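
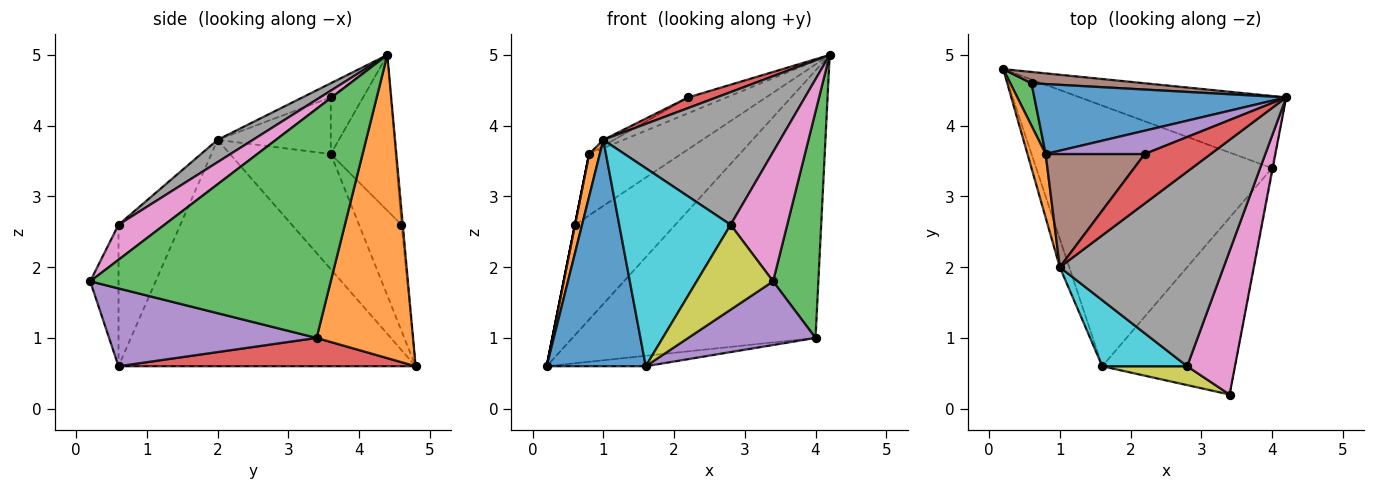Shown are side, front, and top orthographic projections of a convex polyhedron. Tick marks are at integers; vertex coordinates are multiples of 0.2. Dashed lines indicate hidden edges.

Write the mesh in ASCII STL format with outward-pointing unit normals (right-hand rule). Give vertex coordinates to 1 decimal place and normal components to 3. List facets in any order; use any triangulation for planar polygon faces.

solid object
 facet normal -0.948 -0.316 -0.039
  outer loop
   vertex 1.0 2.0 3.8
   vertex 0.2 4.8 0.6
   vertex 1.6 0.6 0.6
  endloop
 endfacet
 facet normal 0.358 0.902 -0.243
  outer loop
   vertex 4.0 3.4 1.0
   vertex 0.2 4.8 0.6
   vertex 4.2 4.4 5.0
  endloop
 endfacet
 facet normal 0.983 -0.185 -0.003
  outer loop
   vertex 4.0 3.4 1.0
   vertex 4.2 4.4 5.0
   vertex 3.4 0.2 1.8
  endloop
 endfacet
 facet normal 0.119 0.040 -0.992
  outer loop
   vertex 4.0 3.4 1.0
   vertex 1.6 0.6 0.6
   vertex 0.2 4.8 0.6
  endloop
 endfacet
 facet normal 0.483 -0.297 -0.824
  outer loop
   vertex 4.0 3.4 1.0
   vertex 3.4 0.2 1.8
   vertex 1.6 0.6 0.6
  endloop
 endfacet
 facet normal -0.013 0.995 0.102
  outer loop
   vertex 0.6 4.6 2.6
   vertex 4.2 4.4 5.0
   vertex 0.2 4.8 0.6
  endloop
 endfacet
 facet normal 0.478 -0.588 0.652
  outer loop
   vertex 2.8 0.6 2.6
   vertex 3.4 0.2 1.8
   vertex 4.2 4.4 5.0
  endloop
 endfacet
 facet normal 0.112 -0.560 0.821
  outer loop
   vertex 2.8 0.6 2.6
   vertex 4.2 4.4 5.0
   vertex 1.0 2.0 3.8
  endloop
 endfacet
 facet normal -0.340 -0.918 0.204
  outer loop
   vertex 2.8 0.6 2.6
   vertex 1.6 0.6 0.6
   vertex 3.4 0.2 1.8
  endloop
 endfacet
 facet normal -0.466 -0.839 0.280
  outer loop
   vertex 2.8 0.6 2.6
   vertex 1.0 2.0 3.8
   vertex 1.6 0.6 0.6
  endloop
 endfacet
 facet normal -0.421 0.598 0.682
  outer loop
   vertex 0.8 3.6 3.6
   vertex 4.2 4.4 5.0
   vertex 0.6 4.6 2.6
  endloop
 endfacet
 facet normal -0.982 -0.103 0.155
  outer loop
   vertex 0.8 3.6 3.6
   vertex 0.2 4.8 0.6
   vertex 1.0 2.0 3.8
  endloop
 endfacet
 facet normal -0.981 0.000 0.196
  outer loop
   vertex 0.8 3.6 3.6
   vertex 0.6 4.6 2.6
   vertex 0.2 4.8 0.6
  endloop
 endfacet
 facet normal -0.205 -0.205 0.957
  outer loop
   vertex 2.2 3.6 4.4
   vertex 1.0 2.0 3.8
   vertex 4.2 4.4 5.0
  endloop
 endfacet
 facet normal -0.427 0.508 0.748
  outer loop
   vertex 2.2 3.6 4.4
   vertex 4.2 4.4 5.0
   vertex 0.8 3.6 3.6
  endloop
 endfacet
 facet normal -0.496 0.046 0.867
  outer loop
   vertex 2.2 3.6 4.4
   vertex 0.8 3.6 3.6
   vertex 1.0 2.0 3.8
  endloop
 endfacet
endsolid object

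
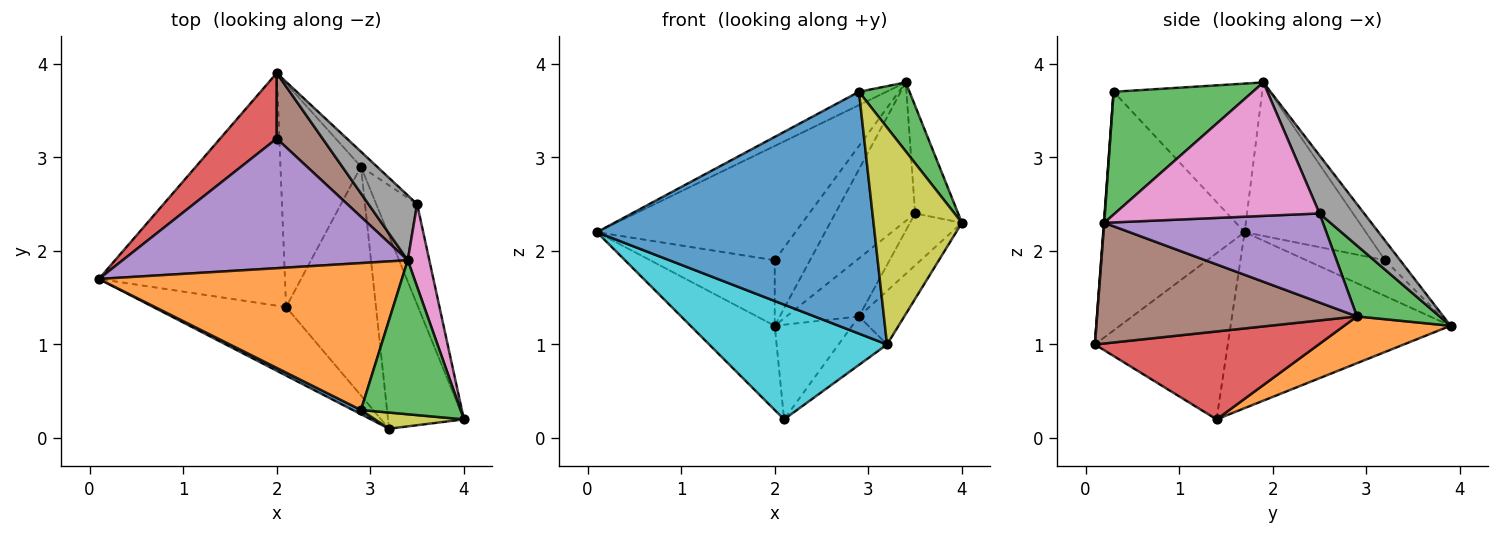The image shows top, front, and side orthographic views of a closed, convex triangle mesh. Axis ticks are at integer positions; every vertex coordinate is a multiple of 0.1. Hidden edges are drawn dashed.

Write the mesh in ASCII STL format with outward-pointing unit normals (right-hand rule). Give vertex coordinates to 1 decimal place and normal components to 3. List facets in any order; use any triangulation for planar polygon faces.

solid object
 facet normal -0.664 0.254 -0.703
  outer loop
   vertex 2.1 1.4 0.2
   vertex 0.1 1.7 2.2
   vertex 2.0 3.9 1.2
  endloop
 endfacet
 facet normal -0.439 0.081 0.895
  outer loop
   vertex 2.9 0.3 3.7
   vertex 3.4 1.9 3.8
   vertex 0.1 1.7 2.2
  endloop
 endfacet
 facet normal 0.747 -0.271 0.607
  outer loop
   vertex 2.9 0.3 3.7
   vertex 4.0 0.2 2.3
   vertex 3.4 1.9 3.8
  endloop
 endfacet
 facet normal -0.408 0.646 0.646
  outer loop
   vertex 2.0 3.2 1.9
   vertex 2.0 3.9 1.2
   vertex 0.1 1.7 2.2
  endloop
 endfacet
 facet normal -0.374 0.613 0.695
  outer loop
   vertex 2.0 3.2 1.9
   vertex 0.1 1.7 2.2
   vertex 3.4 1.9 3.8
  endloop
 endfacet
 facet normal -0.290 0.677 0.677
  outer loop
   vertex 2.0 3.2 1.9
   vertex 3.4 1.9 3.8
   vertex 2.0 3.9 1.2
  endloop
 endfacet
 facet normal 0.967 0.203 0.156
  outer loop
   vertex 3.5 2.5 2.4
   vertex 3.4 1.9 3.8
   vertex 4.0 0.2 2.3
  endloop
 endfacet
 facet normal 0.451 0.808 0.379
  outer loop
   vertex 3.5 2.5 2.4
   vertex 2.0 3.9 1.2
   vertex 3.4 1.9 3.8
  endloop
 endfacet
 facet normal 0.004 -0.997 0.074
  outer loop
   vertex 3.2 0.1 1.0
   vertex 4.0 0.2 2.3
   vertex 2.9 0.3 3.7
  endloop
 endfacet
 facet normal -0.540 -0.723 -0.432
  outer loop
   vertex 3.2 0.1 1.0
   vertex 0.1 1.7 2.2
   vertex 2.1 1.4 0.2
  endloop
 endfacet
 facet normal -0.454 -0.891 0.016
  outer loop
   vertex 3.2 0.1 1.0
   vertex 2.9 0.3 3.7
   vertex 0.1 1.7 2.2
  endloop
 endfacet
 facet normal 0.472 0.344 -0.812
  outer loop
   vertex 2.9 2.9 1.3
   vertex 2.1 1.4 0.2
   vertex 2.0 3.9 1.2
  endloop
 endfacet
 facet normal 0.741 0.650 -0.168
  outer loop
   vertex 2.9 2.9 1.3
   vertex 2.0 3.9 1.2
   vertex 3.5 2.5 2.4
  endloop
 endfacet
 facet normal 0.691 0.150 -0.707
  outer loop
   vertex 2.9 2.9 1.3
   vertex 3.2 0.1 1.0
   vertex 2.1 1.4 0.2
  endloop
 endfacet
 facet normal 0.888 0.211 -0.408
  outer loop
   vertex 2.9 2.9 1.3
   vertex 3.5 2.5 2.4
   vertex 4.0 0.2 2.3
  endloop
 endfacet
 facet normal 0.837 0.146 -0.527
  outer loop
   vertex 2.9 2.9 1.3
   vertex 4.0 0.2 2.3
   vertex 3.2 0.1 1.0
  endloop
 endfacet
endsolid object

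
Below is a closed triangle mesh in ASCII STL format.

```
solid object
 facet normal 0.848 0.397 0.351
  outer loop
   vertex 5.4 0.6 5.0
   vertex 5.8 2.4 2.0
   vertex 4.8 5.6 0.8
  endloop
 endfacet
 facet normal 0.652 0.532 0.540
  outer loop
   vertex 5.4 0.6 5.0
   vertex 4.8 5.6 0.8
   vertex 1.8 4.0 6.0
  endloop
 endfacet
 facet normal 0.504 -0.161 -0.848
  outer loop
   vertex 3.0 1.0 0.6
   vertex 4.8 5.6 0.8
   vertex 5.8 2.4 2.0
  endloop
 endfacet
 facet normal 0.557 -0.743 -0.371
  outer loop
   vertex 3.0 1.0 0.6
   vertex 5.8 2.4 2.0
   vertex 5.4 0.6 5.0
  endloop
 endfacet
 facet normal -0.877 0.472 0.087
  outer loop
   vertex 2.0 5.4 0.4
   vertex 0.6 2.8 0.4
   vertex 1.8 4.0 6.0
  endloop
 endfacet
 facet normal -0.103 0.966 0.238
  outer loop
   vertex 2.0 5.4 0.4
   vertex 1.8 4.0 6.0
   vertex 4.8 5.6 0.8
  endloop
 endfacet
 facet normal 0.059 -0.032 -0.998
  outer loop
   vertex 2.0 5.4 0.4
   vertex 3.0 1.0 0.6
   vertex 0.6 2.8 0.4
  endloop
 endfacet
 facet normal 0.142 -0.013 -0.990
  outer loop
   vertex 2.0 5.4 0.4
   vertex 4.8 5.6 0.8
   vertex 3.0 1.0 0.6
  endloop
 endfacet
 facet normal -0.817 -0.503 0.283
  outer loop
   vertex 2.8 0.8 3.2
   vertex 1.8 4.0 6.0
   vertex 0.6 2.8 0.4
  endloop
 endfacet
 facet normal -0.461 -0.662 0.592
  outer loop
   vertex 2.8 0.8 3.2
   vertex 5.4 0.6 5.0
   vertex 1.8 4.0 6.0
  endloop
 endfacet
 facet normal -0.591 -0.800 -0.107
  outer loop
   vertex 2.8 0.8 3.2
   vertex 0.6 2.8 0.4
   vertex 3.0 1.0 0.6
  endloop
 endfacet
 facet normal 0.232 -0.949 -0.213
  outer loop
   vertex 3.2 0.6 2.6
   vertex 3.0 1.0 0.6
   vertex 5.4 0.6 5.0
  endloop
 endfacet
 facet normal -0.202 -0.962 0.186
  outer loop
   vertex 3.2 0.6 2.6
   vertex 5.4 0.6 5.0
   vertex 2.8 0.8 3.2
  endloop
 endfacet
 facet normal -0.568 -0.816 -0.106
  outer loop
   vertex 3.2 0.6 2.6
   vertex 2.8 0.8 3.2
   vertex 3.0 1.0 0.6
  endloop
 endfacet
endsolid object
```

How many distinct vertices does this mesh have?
9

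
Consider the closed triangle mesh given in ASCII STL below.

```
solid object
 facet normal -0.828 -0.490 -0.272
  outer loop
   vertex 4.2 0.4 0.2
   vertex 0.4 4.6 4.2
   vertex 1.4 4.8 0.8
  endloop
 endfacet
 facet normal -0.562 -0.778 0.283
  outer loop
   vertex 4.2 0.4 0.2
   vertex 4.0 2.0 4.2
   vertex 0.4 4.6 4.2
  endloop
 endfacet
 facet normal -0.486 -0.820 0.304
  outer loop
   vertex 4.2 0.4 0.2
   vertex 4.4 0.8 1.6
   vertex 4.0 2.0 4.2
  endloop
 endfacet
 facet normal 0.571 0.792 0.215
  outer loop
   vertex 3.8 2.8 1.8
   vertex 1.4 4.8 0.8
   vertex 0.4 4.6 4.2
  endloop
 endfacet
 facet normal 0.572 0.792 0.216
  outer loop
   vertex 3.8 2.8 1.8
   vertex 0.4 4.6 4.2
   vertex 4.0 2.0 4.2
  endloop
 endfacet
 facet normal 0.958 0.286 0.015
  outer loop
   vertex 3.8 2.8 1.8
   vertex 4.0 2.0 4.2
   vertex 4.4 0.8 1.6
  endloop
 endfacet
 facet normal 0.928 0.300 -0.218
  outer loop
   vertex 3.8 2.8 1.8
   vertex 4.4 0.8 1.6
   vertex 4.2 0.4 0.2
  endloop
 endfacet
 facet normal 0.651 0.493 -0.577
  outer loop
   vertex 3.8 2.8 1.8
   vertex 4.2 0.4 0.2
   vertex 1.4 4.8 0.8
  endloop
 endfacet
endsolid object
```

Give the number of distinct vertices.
6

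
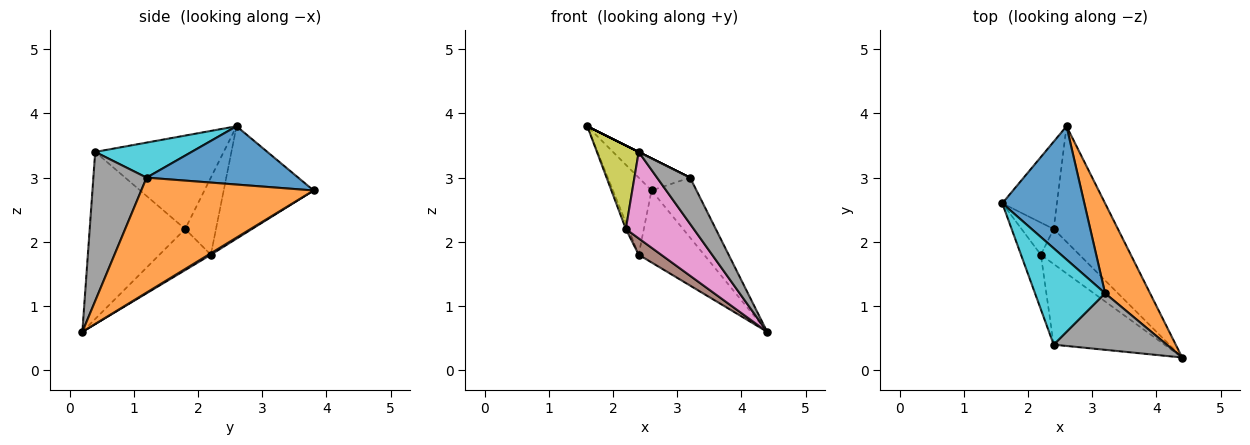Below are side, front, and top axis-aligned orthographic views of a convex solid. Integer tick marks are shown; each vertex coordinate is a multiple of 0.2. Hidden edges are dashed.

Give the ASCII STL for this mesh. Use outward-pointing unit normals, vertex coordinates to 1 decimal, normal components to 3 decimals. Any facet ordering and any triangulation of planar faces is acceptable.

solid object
 facet normal 0.569 0.193 0.800
  outer loop
   vertex 3.2 1.2 3.0
   vertex 2.6 3.8 2.8
   vertex 1.6 2.6 3.8
  endloop
 endfacet
 facet normal 0.905 0.236 0.354
  outer loop
   vertex 3.2 1.2 3.0
   vertex 4.4 0.2 0.6
   vertex 2.6 3.8 2.8
  endloop
 endfacet
 facet normal -0.839 0.360 -0.408
  outer loop
   vertex 2.4 2.2 1.8
   vertex 1.6 2.6 3.8
   vertex 2.6 3.8 2.8
  endloop
 endfacet
 facet normal -0.920 0.077 -0.383
  outer loop
   vertex 2.4 2.2 1.8
   vertex 2.2 1.8 2.2
   vertex 1.6 2.6 3.8
  endloop
 endfacet
 facet normal 0.019 0.528 -0.849
  outer loop
   vertex 2.4 2.2 1.8
   vertex 2.6 3.8 2.8
   vertex 4.4 0.2 0.6
  endloop
 endfacet
 facet normal -0.695 -0.304 -0.652
  outer loop
   vertex 2.4 2.2 1.8
   vertex 4.4 0.2 0.6
   vertex 2.2 1.8 2.2
  endloop
 endfacet
 facet normal -0.717 -0.510 -0.476
  outer loop
   vertex 2.4 0.4 3.4
   vertex 2.2 1.8 2.2
   vertex 4.4 0.2 0.6
  endloop
 endfacet
 facet normal 0.714 -0.443 0.542
  outer loop
   vertex 2.4 0.4 3.4
   vertex 4.4 0.2 0.6
   vertex 3.2 1.2 3.0
  endloop
 endfacet
 facet normal -0.932 -0.303 -0.198
  outer loop
   vertex 2.4 0.4 3.4
   vertex 1.6 2.6 3.8
   vertex 2.2 1.8 2.2
  endloop
 endfacet
 facet normal 0.447 0.000 0.894
  outer loop
   vertex 2.4 0.4 3.4
   vertex 3.2 1.2 3.0
   vertex 1.6 2.6 3.8
  endloop
 endfacet
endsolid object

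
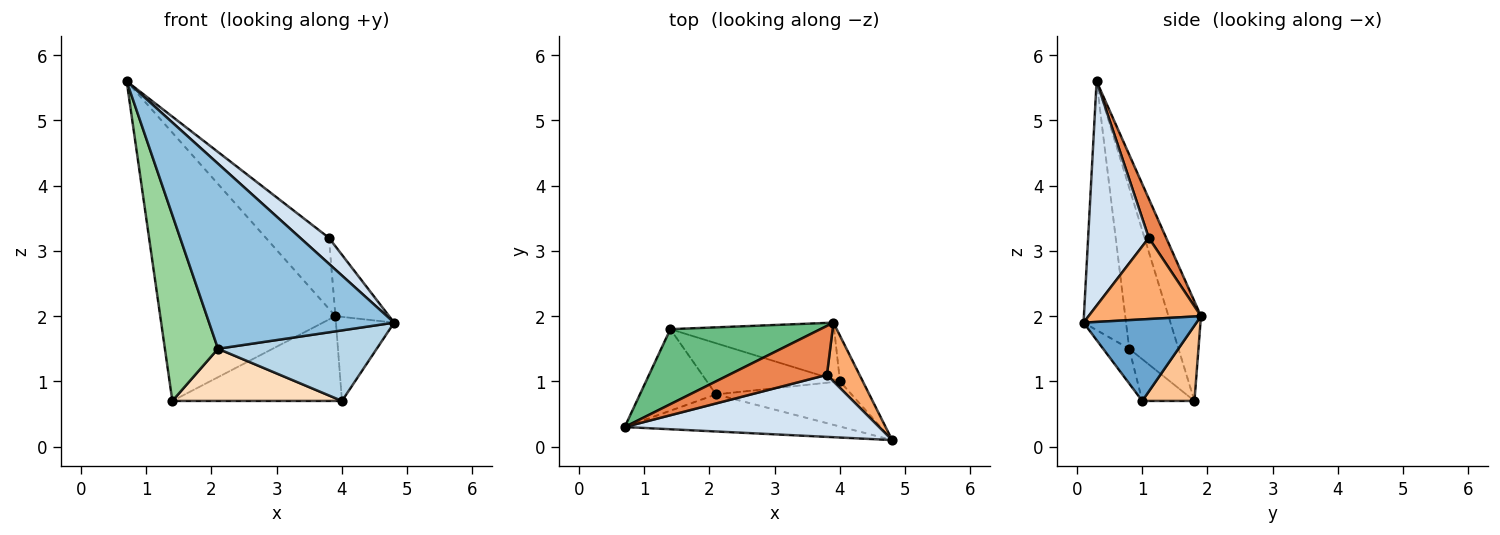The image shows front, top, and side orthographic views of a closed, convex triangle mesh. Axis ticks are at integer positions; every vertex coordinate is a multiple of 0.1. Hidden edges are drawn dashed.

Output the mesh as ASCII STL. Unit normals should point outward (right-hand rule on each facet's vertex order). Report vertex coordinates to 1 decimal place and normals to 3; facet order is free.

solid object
 facet normal 0.863 0.445 -0.242
  outer loop
   vertex 4.0 1.0 0.7
   vertex 3.9 1.9 2.0
   vertex 4.8 0.1 1.9
  endloop
 endfacet
 facet normal -0.220 -0.957 -0.192
  outer loop
   vertex 2.1 0.8 1.5
   vertex 4.8 0.1 1.9
   vertex 0.7 0.3 5.6
  endloop
 endfacet
 facet normal -0.137 -0.834 -0.534
  outer loop
   vertex 2.1 0.8 1.5
   vertex 4.0 1.0 0.7
   vertex 4.8 0.1 1.9
  endloop
 endfacet
 facet normal 0.631 -0.299 0.716
  outer loop
   vertex 3.8 1.1 3.2
   vertex 0.7 0.3 5.6
   vertex 4.8 0.1 1.9
  endloop
 endfacet
 facet normal 0.221 0.803 0.554
  outer loop
   vertex 3.8 1.1 3.2
   vertex 3.9 1.9 2.0
   vertex 0.7 0.3 5.6
  endloop
 endfacet
 facet normal 0.848 0.405 0.341
  outer loop
   vertex 3.8 1.1 3.2
   vertex 4.8 0.1 1.9
   vertex 3.9 1.9 2.0
  endloop
 endfacet
 facet normal 0.248 0.805 -0.538
  outer loop
   vertex 1.4 1.8 0.7
   vertex 3.9 1.9 2.0
   vertex 4.0 1.0 0.7
  endloop
 endfacet
 facet normal -0.215 -0.697 -0.684
  outer loop
   vertex 1.4 1.8 0.7
   vertex 4.0 1.0 0.7
   vertex 2.1 0.8 1.5
  endloop
 endfacet
 facet normal -0.176 0.948 0.265
  outer loop
   vertex 1.4 1.8 0.7
   vertex 0.7 0.3 5.6
   vertex 3.9 1.9 2.0
  endloop
 endfacet
 facet normal -0.647 -0.698 -0.306
  outer loop
   vertex 1.4 1.8 0.7
   vertex 2.1 0.8 1.5
   vertex 0.7 0.3 5.6
  endloop
 endfacet
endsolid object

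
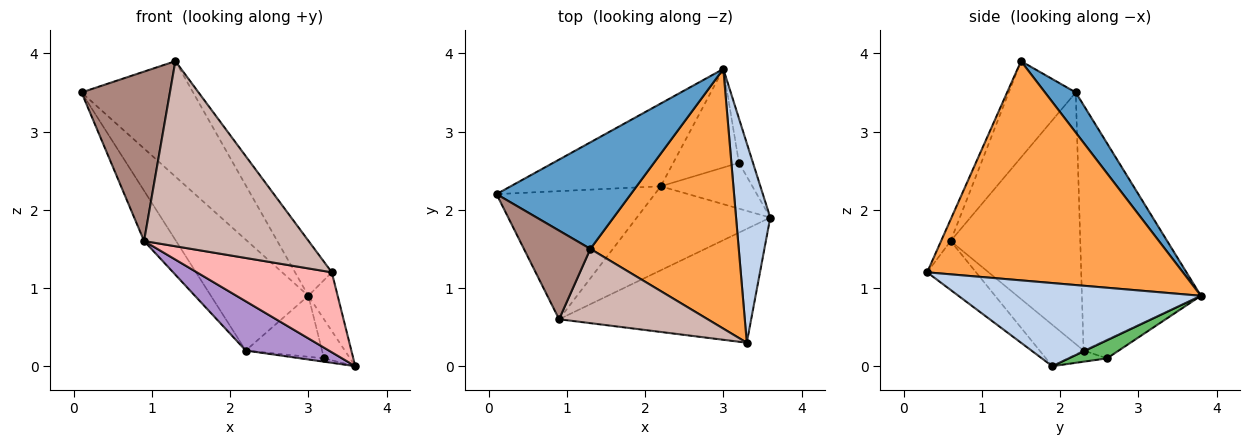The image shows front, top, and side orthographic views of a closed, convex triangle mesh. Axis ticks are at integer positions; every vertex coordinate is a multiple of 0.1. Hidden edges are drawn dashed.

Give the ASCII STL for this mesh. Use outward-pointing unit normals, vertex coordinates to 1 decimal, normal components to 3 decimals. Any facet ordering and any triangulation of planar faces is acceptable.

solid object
 facet normal 0.199 0.720 0.665
  outer loop
   vertex 1.3 1.5 3.9
   vertex 3.0 3.8 0.9
   vertex 0.1 2.2 3.5
  endloop
 endfacet
 facet normal 0.919 0.111 0.378
  outer loop
   vertex 3.3 0.3 1.2
   vertex 3.6 1.9 0.0
   vertex 3.0 3.8 0.9
  endloop
 endfacet
 facet normal 0.822 0.118 0.557
  outer loop
   vertex 3.3 0.3 1.2
   vertex 3.0 3.8 0.9
   vertex 1.3 1.5 3.9
  endloop
 endfacet
 facet normal -0.699 0.573 -0.428
  outer loop
   vertex 2.2 2.3 0.2
   vertex 0.1 2.2 3.5
   vertex 3.0 3.8 0.9
  endloop
 endfacet
 facet normal 0.696 0.475 -0.538
  outer loop
   vertex 3.2 2.6 0.1
   vertex 3.0 3.8 0.9
   vertex 3.6 1.9 0.0
  endloop
 endfacet
 facet normal -0.121 0.072 -0.990
  outer loop
   vertex 3.2 2.6 0.1
   vertex 3.6 1.9 0.0
   vertex 2.2 2.3 0.2
  endloop
 endfacet
 facet normal -0.236 0.511 -0.826
  outer loop
   vertex 3.2 2.6 0.1
   vertex 2.2 2.3 0.2
   vertex 3.0 3.8 0.9
  endloop
 endfacet
 facet normal -0.204 -0.563 -0.801
  outer loop
   vertex 0.9 0.6 1.6
   vertex 3.6 1.9 0.0
   vertex 3.3 0.3 1.2
  endloop
 endfacet
 facet normal -0.259 -0.489 -0.833
  outer loop
   vertex 0.9 0.6 1.6
   vertex 2.2 2.3 0.2
   vertex 3.6 1.9 0.0
  endloop
 endfacet
 facet normal -0.829 0.205 -0.521
  outer loop
   vertex 0.9 0.6 1.6
   vertex 0.1 2.2 3.5
   vertex 2.2 2.3 0.2
  endloop
 endfacet
 facet normal -0.557 -0.736 0.385
  outer loop
   vertex 0.9 0.6 1.6
   vertex 1.3 1.5 3.9
   vertex 0.1 2.2 3.5
  endloop
 endfacet
 facet normal -0.054 -0.927 0.372
  outer loop
   vertex 0.9 0.6 1.6
   vertex 3.3 0.3 1.2
   vertex 1.3 1.5 3.9
  endloop
 endfacet
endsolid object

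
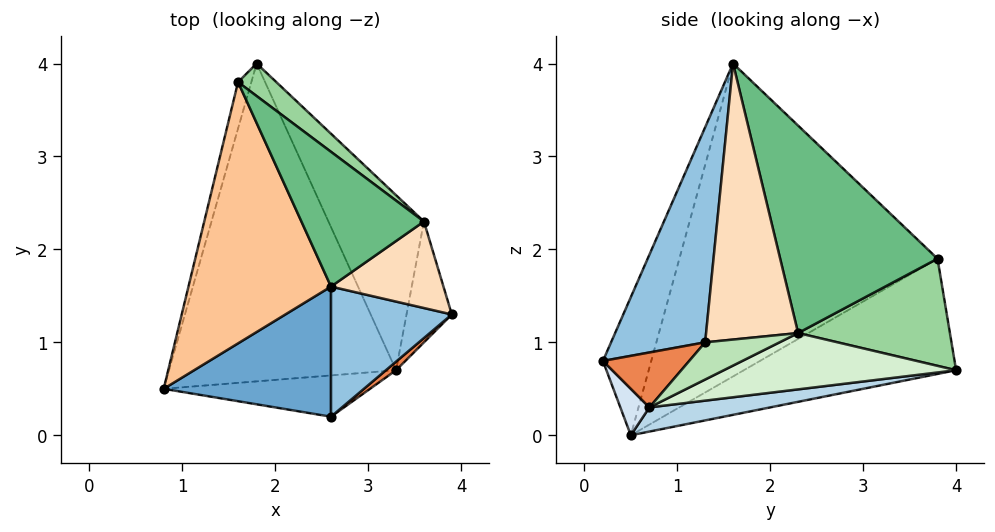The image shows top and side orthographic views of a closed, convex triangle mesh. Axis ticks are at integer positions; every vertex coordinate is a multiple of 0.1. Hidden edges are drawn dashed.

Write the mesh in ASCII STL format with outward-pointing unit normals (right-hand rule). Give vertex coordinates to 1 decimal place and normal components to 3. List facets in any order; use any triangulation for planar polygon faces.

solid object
 facet normal -0.314 -0.870 0.381
  outer loop
   vertex 2.6 0.2 0.8
   vertex 2.6 1.6 4.0
   vertex 0.8 0.5 0.0
  endloop
 endfacet
 facet normal 0.581 -0.746 0.326
  outer loop
   vertex 2.6 0.2 0.8
   vertex 3.9 1.3 1.0
   vertex 2.6 1.6 4.0
  endloop
 endfacet
 facet normal 0.104 0.166 -0.981
  outer loop
   vertex 3.3 0.7 0.3
   vertex 0.8 0.5 0.0
   vertex 1.8 4.0 0.7
  endloop
 endfacet
 facet normal 0.135 -0.789 -0.600
  outer loop
   vertex 3.3 0.7 0.3
   vertex 2.6 0.2 0.8
   vertex 0.8 0.5 0.0
  endloop
 endfacet
 facet normal 0.631 -0.767 0.116
  outer loop
   vertex 3.3 0.7 0.3
   vertex 3.9 1.3 1.0
   vertex 2.6 0.2 0.8
  endloop
 endfacet
 facet normal -0.950 0.293 -0.109
  outer loop
   vertex 1.6 3.8 1.9
   vertex 1.8 4.0 0.7
   vertex 0.8 0.5 0.0
  endloop
 endfacet
 facet normal -0.910 -0.018 0.414
  outer loop
   vertex 1.6 3.8 1.9
   vertex 0.8 0.5 0.0
   vertex 2.6 1.6 4.0
  endloop
 endfacet
 facet normal 0.901 0.233 0.367
  outer loop
   vertex 3.6 2.3 1.1
   vertex 2.6 1.6 4.0
   vertex 3.9 1.3 1.0
  endloop
 endfacet
 facet normal 0.647 0.659 0.382
  outer loop
   vertex 3.6 2.3 1.1
   vertex 1.6 3.8 1.9
   vertex 2.6 1.6 4.0
  endloop
 endfacet
 facet normal 0.641 0.733 0.229
  outer loop
   vertex 3.6 2.3 1.1
   vertex 1.8 4.0 0.7
   vertex 1.6 3.8 1.9
  endloop
 endfacet
 facet normal 0.613 0.259 -0.747
  outer loop
   vertex 3.6 2.3 1.1
   vertex 3.9 1.3 1.0
   vertex 3.3 0.7 0.3
  endloop
 endfacet
 facet normal 0.482 0.318 -0.817
  outer loop
   vertex 3.6 2.3 1.1
   vertex 3.3 0.7 0.3
   vertex 1.8 4.0 0.7
  endloop
 endfacet
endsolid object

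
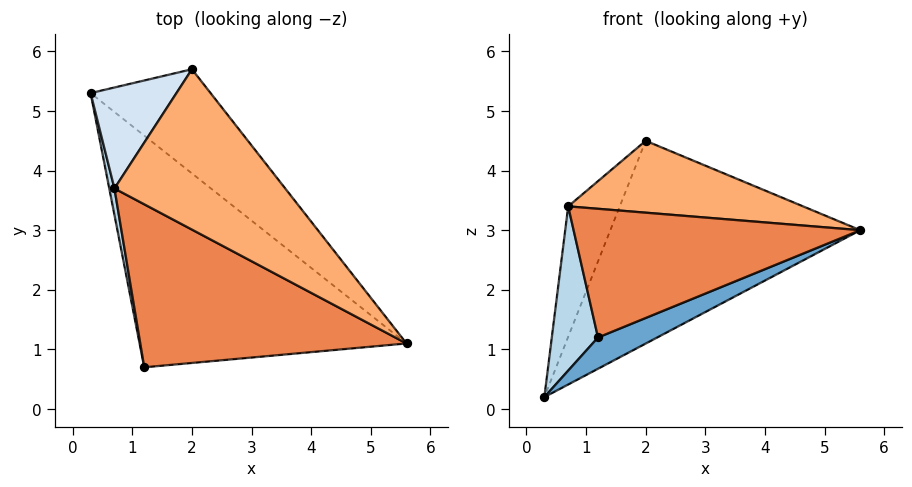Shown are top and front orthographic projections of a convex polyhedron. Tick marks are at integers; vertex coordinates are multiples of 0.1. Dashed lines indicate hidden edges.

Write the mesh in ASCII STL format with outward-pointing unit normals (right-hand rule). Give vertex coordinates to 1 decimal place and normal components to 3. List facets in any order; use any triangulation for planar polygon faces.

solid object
 facet normal 0.385 -0.123 -0.914
  outer loop
   vertex 1.2 0.7 1.2
   vertex 0.3 5.3 0.2
   vertex 5.6 1.1 3.0
  endloop
 endfacet
 facet normal 0.687 0.646 -0.332
  outer loop
   vertex 2.0 5.7 4.5
   vertex 5.6 1.1 3.0
   vertex 0.3 5.3 0.2
  endloop
 endfacet
 facet normal -0.982 -0.186 0.030
  outer loop
   vertex 0.7 3.7 3.4
   vertex 0.3 5.3 0.2
   vertex 1.2 0.7 1.2
  endloop
 endfacet
 facet normal -0.866 0.395 0.306
  outer loop
   vertex 0.7 3.7 3.4
   vertex 2.0 5.7 4.5
   vertex 0.3 5.3 0.2
  endloop
 endfacet
 facet normal -0.256 -0.599 0.759
  outer loop
   vertex 0.7 3.7 3.4
   vertex 1.2 0.7 1.2
   vertex 5.6 1.1 3.0
  endloop
 endfacet
 facet normal -0.141 -0.405 0.903
  outer loop
   vertex 0.7 3.7 3.4
   vertex 5.6 1.1 3.0
   vertex 2.0 5.7 4.5
  endloop
 endfacet
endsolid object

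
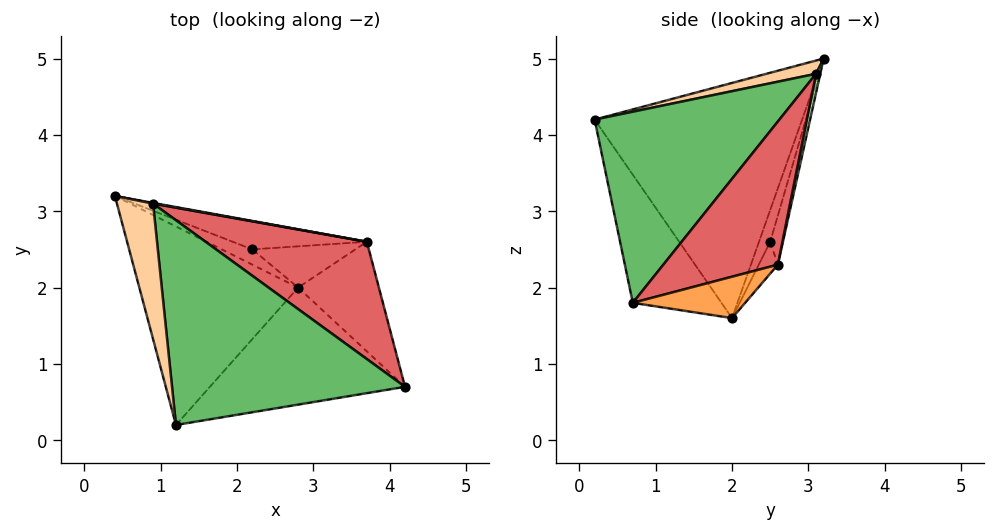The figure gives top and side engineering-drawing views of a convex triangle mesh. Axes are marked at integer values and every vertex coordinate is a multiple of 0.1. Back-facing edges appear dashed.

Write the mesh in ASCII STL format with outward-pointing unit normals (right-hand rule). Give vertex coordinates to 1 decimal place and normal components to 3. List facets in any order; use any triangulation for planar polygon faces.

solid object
 facet normal -0.827 -0.072 -0.558
  outer loop
   vertex 2.8 2.0 1.6
   vertex 1.2 0.2 4.2
   vertex 0.4 3.2 5.0
  endloop
 endfacet
 facet normal -0.445 -0.584 -0.679
  outer loop
   vertex 2.8 2.0 1.6
   vertex 4.2 0.7 1.8
   vertex 1.2 0.2 4.2
  endloop
 endfacet
 facet normal 0.430 0.334 -0.839
  outer loop
   vertex 3.7 2.6 2.3
   vertex 4.2 0.7 1.8
   vertex 2.8 2.0 1.6
  endloop
 endfacet
 facet normal 0.340 -0.157 0.927
  outer loop
   vertex 0.9 3.1 4.8
   vertex 0.4 3.2 5.0
   vertex 1.2 0.2 4.2
  endloop
 endfacet
 facet normal 0.631 -0.094 0.770
  outer loop
   vertex 0.9 3.1 4.8
   vertex 1.2 0.2 4.2
   vertex 4.2 0.7 1.8
  endloop
 endfacet
 facet normal 0.212 0.976 0.042
  outer loop
   vertex 0.9 3.1 4.8
   vertex 3.7 2.6 2.3
   vertex 0.4 3.2 5.0
  endloop
 endfacet
 facet normal 0.664 -0.022 0.748
  outer loop
   vertex 0.9 3.1 4.8
   vertex 4.2 0.7 1.8
   vertex 3.7 2.6 2.3
  endloop
 endfacet
 facet normal -0.640 0.461 -0.615
  outer loop
   vertex 2.2 2.5 2.6
   vertex 2.8 2.0 1.6
   vertex 0.4 3.2 5.0
  endloop
 endfacet
 facet normal -0.135 0.919 -0.370
  outer loop
   vertex 2.2 2.5 2.6
   vertex 0.4 3.2 5.0
   vertex 3.7 2.6 2.3
  endloop
 endfacet
 facet normal -0.159 0.841 -0.516
  outer loop
   vertex 2.2 2.5 2.6
   vertex 3.7 2.6 2.3
   vertex 2.8 2.0 1.6
  endloop
 endfacet
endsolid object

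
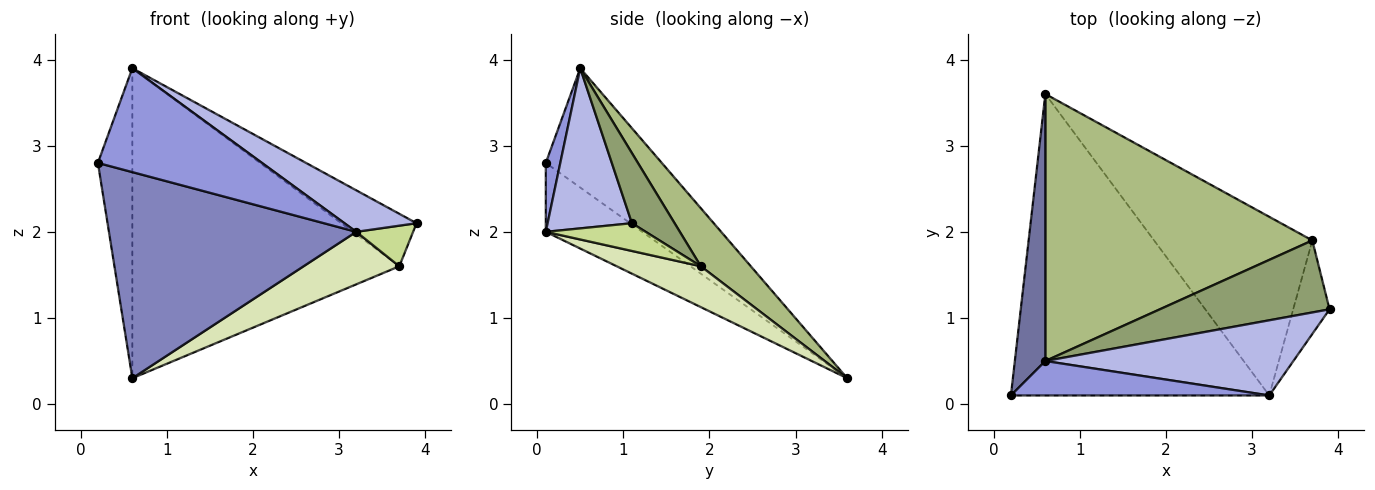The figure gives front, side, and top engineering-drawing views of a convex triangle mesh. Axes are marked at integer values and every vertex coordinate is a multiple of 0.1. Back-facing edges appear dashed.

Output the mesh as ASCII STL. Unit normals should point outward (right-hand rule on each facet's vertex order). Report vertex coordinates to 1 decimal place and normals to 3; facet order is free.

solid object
 facet normal -0.931 0.276 0.238
  outer loop
   vertex 0.6 0.5 3.9
   vertex 0.6 3.6 0.3
   vertex 0.2 0.1 2.8
  endloop
 endfacet
 facet normal -0.215 -0.551 -0.806
  outer loop
   vertex 3.2 0.1 2.0
   vertex 0.2 0.1 2.8
   vertex 0.6 3.6 0.3
  endloop
 endfacet
 facet normal 0.084 -0.946 0.314
  outer loop
   vertex 3.2 0.1 2.0
   vertex 0.6 0.5 3.9
   vertex 0.2 0.1 2.8
  endloop
 endfacet
 facet normal 0.492 -0.421 0.762
  outer loop
   vertex 3.2 0.1 2.0
   vertex 3.9 1.1 2.1
   vertex 0.6 0.5 3.9
  endloop
 endfacet
 facet normal 0.317 0.558 0.767
  outer loop
   vertex 3.7 1.9 1.6
   vertex 0.6 0.5 3.9
   vertex 3.9 1.1 2.1
  endloop
 endfacet
 facet normal 0.141 0.750 0.646
  outer loop
   vertex 3.7 1.9 1.6
   vertex 0.6 3.6 0.3
   vertex 0.6 0.5 3.9
  endloop
 endfacet
 facet normal 0.573 -0.326 -0.751
  outer loop
   vertex 3.7 1.9 1.6
   vertex 3.9 1.1 2.1
   vertex 3.2 0.1 2.0
  endloop
 endfacet
 facet normal 0.240 -0.274 -0.931
  outer loop
   vertex 3.7 1.9 1.6
   vertex 3.2 0.1 2.0
   vertex 0.6 3.6 0.3
  endloop
 endfacet
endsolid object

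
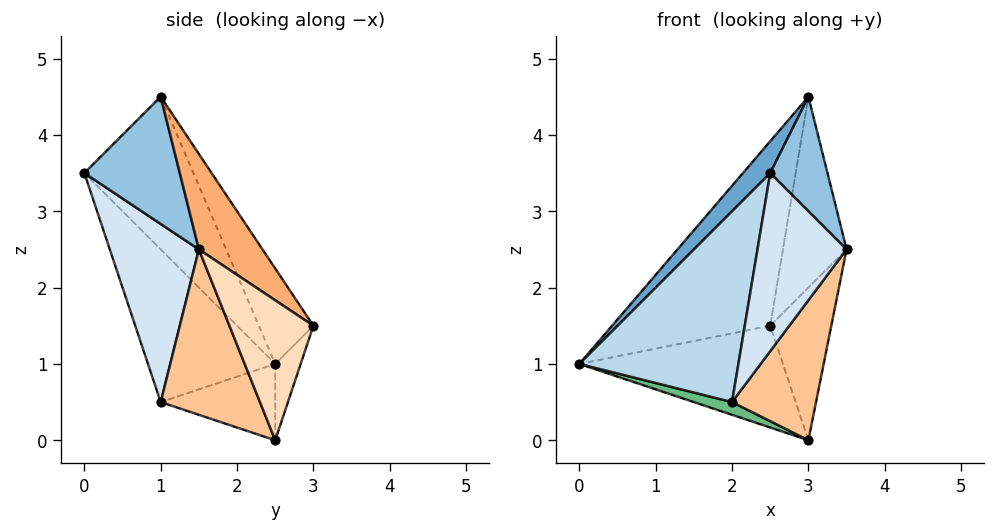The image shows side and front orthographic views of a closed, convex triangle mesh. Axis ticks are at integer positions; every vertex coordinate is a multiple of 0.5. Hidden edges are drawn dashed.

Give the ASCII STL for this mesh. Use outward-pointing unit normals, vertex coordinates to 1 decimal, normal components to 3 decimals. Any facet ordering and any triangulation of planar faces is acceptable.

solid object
 facet normal -0.784 -0.196 0.588
  outer loop
   vertex 3.0 1.0 4.5
   vertex 0.0 2.5 1.0
   vertex 2.5 0.0 3.5
  endloop
 endfacet
 facet normal 0.854 -0.513 0.085
  outer loop
   vertex 3.0 1.0 4.5
   vertex 2.5 0.0 3.5
   vertex 3.5 1.5 2.5
  endloop
 endfacet
 facet normal -0.617 -0.772 -0.154
  outer loop
   vertex 2.0 1.0 0.5
   vertex 2.5 0.0 3.5
   vertex 0.0 2.5 1.0
  endloop
 endfacet
 facet normal 0.667 -0.667 -0.333
  outer loop
   vertex 2.0 1.0 0.5
   vertex 3.5 1.5 2.5
   vertex 2.5 0.0 3.5
  endloop
 endfacet
 facet normal -0.269 0.780 0.565
  outer loop
   vertex 2.5 3.0 1.5
   vertex 0.0 2.5 1.0
   vertex 3.0 1.0 4.5
  endloop
 endfacet
 facet normal 0.667 0.667 0.333
  outer loop
   vertex 2.5 3.0 1.5
   vertex 3.0 1.0 4.5
   vertex 3.5 1.5 2.5
  endloop
 endfacet
 facet normal 0.706 -0.597 -0.380
  outer loop
   vertex 3.0 2.5 0.0
   vertex 3.5 1.5 2.5
   vertex 2.0 1.0 0.5
  endloop
 endfacet
 facet normal 0.807 0.587 0.073
  outer loop
   vertex 3.0 2.5 0.0
   vertex 2.5 3.0 1.5
   vertex 3.5 1.5 2.5
  endloop
 endfacet
 facet normal -0.314 -0.105 -0.943
  outer loop
   vertex 3.0 2.5 0.0
   vertex 2.0 1.0 0.5
   vertex 0.0 2.5 1.0
  endloop
 endfacet
 facet normal -0.116 0.930 -0.349
  outer loop
   vertex 3.0 2.5 0.0
   vertex 0.0 2.5 1.0
   vertex 2.5 3.0 1.5
  endloop
 endfacet
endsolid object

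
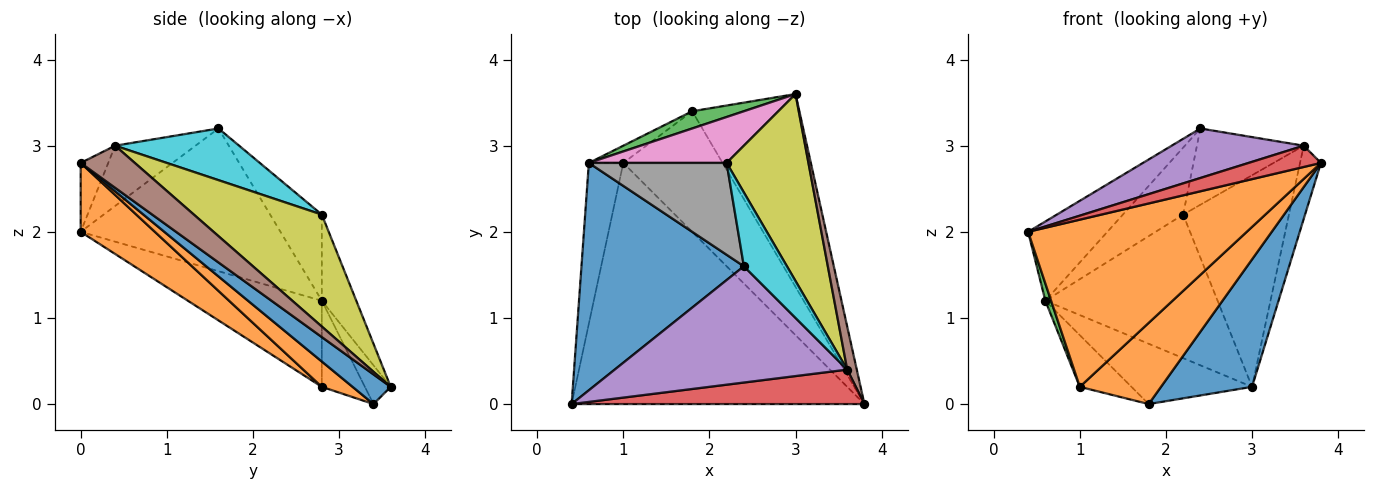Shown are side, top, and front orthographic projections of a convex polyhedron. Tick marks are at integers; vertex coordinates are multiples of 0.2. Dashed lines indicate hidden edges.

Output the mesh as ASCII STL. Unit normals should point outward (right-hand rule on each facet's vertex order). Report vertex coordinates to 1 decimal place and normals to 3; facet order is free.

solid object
 facet normal -0.639 0.253 0.727
  outer loop
   vertex 0.6 2.8 1.2
   vertex 0.4 0.0 2.0
   vertex 2.4 1.6 3.2
  endloop
 endfacet
 facet normal 0.190 -0.559 -0.807
  outer loop
   vertex 1.0 2.8 0.2
   vertex 3.8 0.0 2.8
   vertex 0.4 0.0 2.0
  endloop
 endfacet
 facet normal -0.928 -0.040 -0.371
  outer loop
   vertex 1.0 2.8 0.2
   vertex 0.4 0.0 2.0
   vertex 0.6 2.8 1.2
  endloop
 endfacet
 facet normal -0.196 -0.515 0.834
  outer loop
   vertex 3.6 0.4 3.0
   vertex 0.4 0.0 2.0
   vertex 3.8 0.0 2.8
  endloop
 endfacet
 facet normal -0.232 -0.381 0.895
  outer loop
   vertex 3.6 0.4 3.0
   vertex 2.4 1.6 3.2
   vertex 0.4 0.0 2.0
  endloop
 endfacet
 facet normal 0.913 0.353 0.207
  outer loop
   vertex 3.6 0.4 3.0
   vertex 3.8 0.0 2.8
   vertex 3.0 3.6 0.2
  endloop
 endfacet
 facet normal -0.187 0.936 0.299
  outer loop
   vertex 2.2 2.8 2.2
   vertex 3.0 3.6 0.2
   vertex 0.6 2.8 1.2
  endloop
 endfacet
 facet normal -0.451 0.526 0.721
  outer loop
   vertex 2.2 2.8 2.2
   vertex 0.6 2.8 1.2
   vertex 2.4 1.6 3.2
  endloop
 endfacet
 facet normal 0.671 0.555 0.491
  outer loop
   vertex 2.2 2.8 2.2
   vertex 3.6 0.4 3.0
   vertex 3.0 3.6 0.2
  endloop
 endfacet
 facet normal 0.641 0.552 0.534
  outer loop
   vertex 2.2 2.8 2.2
   vertex 2.4 1.6 3.2
   vertex 3.6 0.4 3.0
  endloop
 endfacet
 facet normal 0.225 -0.537 -0.813
  outer loop
   vertex 1.8 3.4 0.0
   vertex 3.0 3.6 0.2
   vertex 3.8 0.0 2.8
  endloop
 endfacet
 facet normal 0.207 -0.547 -0.811
  outer loop
   vertex 1.8 3.4 0.0
   vertex 3.8 0.0 2.8
   vertex 1.0 2.8 0.2
  endloop
 endfacet
 facet normal -0.202 0.942 0.269
  outer loop
   vertex 1.8 3.4 0.0
   vertex 0.6 2.8 1.2
   vertex 3.0 3.6 0.2
  endloop
 endfacet
 facet normal -0.620 0.744 -0.248
  outer loop
   vertex 1.8 3.4 0.0
   vertex 1.0 2.8 0.2
   vertex 0.6 2.8 1.2
  endloop
 endfacet
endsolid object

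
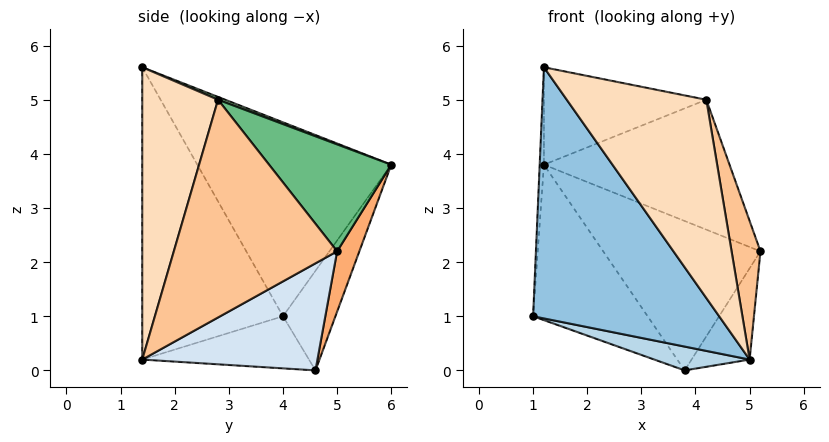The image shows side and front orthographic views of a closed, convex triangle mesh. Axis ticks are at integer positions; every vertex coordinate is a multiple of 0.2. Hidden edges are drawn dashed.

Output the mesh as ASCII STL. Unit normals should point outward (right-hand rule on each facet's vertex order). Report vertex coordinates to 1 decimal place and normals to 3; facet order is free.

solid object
 facet normal -0.998 0.022 0.056
  outer loop
   vertex 1.2 6.0 3.8
   vertex 1.0 4.0 1.0
   vertex 1.2 1.4 5.6
  endloop
 endfacet
 facet normal -0.555 -0.734 -0.391
  outer loop
   vertex 5.0 1.4 0.2
   vertex 1.2 1.4 5.6
   vertex 1.0 4.0 1.0
  endloop
 endfacet
 facet normal -0.299 -0.171 -0.939
  outer loop
   vertex 3.8 4.6 0.0
   vertex 5.0 1.4 0.2
   vertex 1.0 4.0 1.0
  endloop
 endfacet
 facet normal 0.792 0.262 -0.552
  outer loop
   vertex 3.8 4.6 0.0
   vertex 5.2 5.0 2.2
   vertex 5.0 1.4 0.2
  endloop
 endfacet
 facet normal -0.354 0.773 -0.527
  outer loop
   vertex 3.8 4.6 0.0
   vertex 1.0 4.0 1.0
   vertex 1.2 6.0 3.8
  endloop
 endfacet
 facet normal 0.135 0.956 -0.260
  outer loop
   vertex 3.8 4.6 0.0
   vertex 1.2 6.0 3.8
   vertex 5.2 5.0 2.2
  endloop
 endfacet
 facet normal 0.963 -0.170 0.210
  outer loop
   vertex 4.2 2.8 5.0
   vertex 5.0 1.4 0.2
   vertex 5.2 5.0 2.2
  endloop
 endfacet
 facet normal 0.452 -0.833 0.318
  outer loop
   vertex 4.2 2.8 5.0
   vertex 1.2 1.4 5.6
   vertex 5.0 1.4 0.2
  endloop
 endfacet
 facet normal 0.418 0.636 0.649
  outer loop
   vertex 4.2 2.8 5.0
   vertex 5.2 5.0 2.2
   vertex 1.2 6.0 3.8
  endloop
 endfacet
 facet normal 0.016 0.364 0.931
  outer loop
   vertex 4.2 2.8 5.0
   vertex 1.2 6.0 3.8
   vertex 1.2 1.4 5.6
  endloop
 endfacet
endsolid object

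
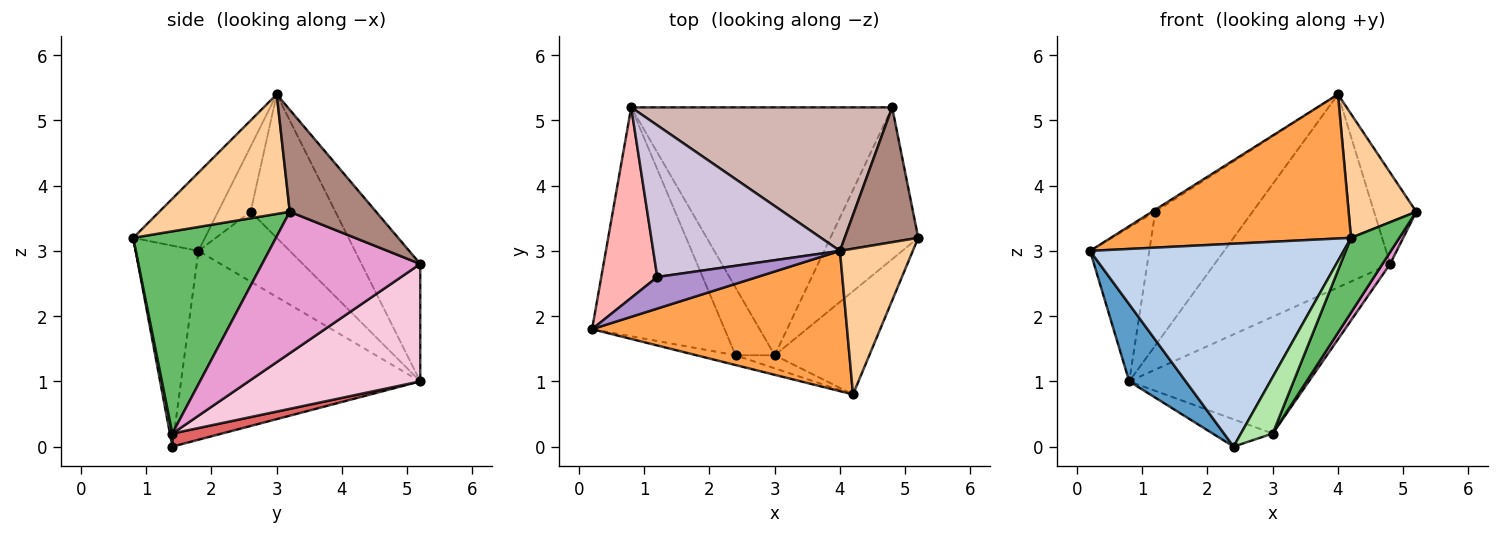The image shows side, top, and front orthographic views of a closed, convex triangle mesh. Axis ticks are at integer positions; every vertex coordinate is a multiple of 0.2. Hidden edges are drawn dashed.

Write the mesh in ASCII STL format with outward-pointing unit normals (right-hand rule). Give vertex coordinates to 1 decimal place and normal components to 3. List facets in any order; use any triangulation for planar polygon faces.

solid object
 facet normal -0.804 -0.190 -0.564
  outer loop
   vertex 2.4 1.4 0.0
   vertex 0.2 1.8 3.0
   vertex 0.8 5.2 1.0
  endloop
 endfacet
 facet normal -0.240 -0.970 -0.047
  outer loop
   vertex 4.2 0.8 3.2
   vertex 0.2 1.8 3.0
   vertex 2.4 1.4 0.0
  endloop
 endfacet
 facet normal -0.209 -0.701 0.682
  outer loop
   vertex 4.0 3.0 5.4
   vertex 0.2 1.8 3.0
   vertex 4.2 0.8 3.2
  endloop
 endfacet
 facet normal 0.781 -0.405 0.476
  outer loop
   vertex 4.0 3.0 5.4
   vertex 4.2 0.8 3.2
   vertex 5.2 3.2 3.6
  endloop
 endfacet
 facet normal 0.866 -0.293 -0.405
  outer loop
   vertex 3.0 1.4 0.2
   vertex 5.2 3.2 3.6
   vertex 4.2 0.8 3.2
  endloop
 endfacet
 facet normal 0.075 -0.972 -0.224
  outer loop
   vertex 3.0 1.4 0.2
   vertex 4.2 0.8 3.2
   vertex 2.4 1.4 0.0
  endloop
 endfacet
 facet normal 0.295 0.358 -0.886
  outer loop
   vertex 3.0 1.4 0.2
   vertex 2.4 1.4 0.0
   vertex 0.8 5.2 1.0
  endloop
 endfacet
 facet normal -0.696 0.451 0.558
  outer loop
   vertex 1.2 2.6 3.6
   vertex 0.8 5.2 1.0
   vertex 0.2 1.8 3.0
  endloop
 endfacet
 facet normal -0.545 0.055 0.836
  outer loop
   vertex 1.2 2.6 3.6
   vertex 0.2 1.8 3.0
   vertex 4.0 3.0 5.4
  endloop
 endfacet
 facet normal -0.500 0.573 0.650
  outer loop
   vertex 1.2 2.6 3.6
   vertex 4.0 3.0 5.4
   vertex 0.8 5.2 1.0
  endloop
 endfacet
 facet normal 0.754 0.368 0.544
  outer loop
   vertex 4.8 5.2 2.8
   vertex 4.0 3.0 5.4
   vertex 5.2 3.2 3.6
  endloop
 endfacet
 facet normal -0.259 0.775 0.576
  outer loop
   vertex 4.8 5.2 2.8
   vertex 0.8 5.2 1.0
   vertex 4.0 3.0 5.4
  endloop
 endfacet
 facet normal 0.849 -0.041 -0.527
  outer loop
   vertex 4.8 5.2 2.8
   vertex 5.2 3.2 3.6
   vertex 3.0 1.4 0.2
  endloop
 endfacet
 facet normal 0.377 0.395 -0.838
  outer loop
   vertex 4.8 5.2 2.8
   vertex 3.0 1.4 0.2
   vertex 0.8 5.2 1.0
  endloop
 endfacet
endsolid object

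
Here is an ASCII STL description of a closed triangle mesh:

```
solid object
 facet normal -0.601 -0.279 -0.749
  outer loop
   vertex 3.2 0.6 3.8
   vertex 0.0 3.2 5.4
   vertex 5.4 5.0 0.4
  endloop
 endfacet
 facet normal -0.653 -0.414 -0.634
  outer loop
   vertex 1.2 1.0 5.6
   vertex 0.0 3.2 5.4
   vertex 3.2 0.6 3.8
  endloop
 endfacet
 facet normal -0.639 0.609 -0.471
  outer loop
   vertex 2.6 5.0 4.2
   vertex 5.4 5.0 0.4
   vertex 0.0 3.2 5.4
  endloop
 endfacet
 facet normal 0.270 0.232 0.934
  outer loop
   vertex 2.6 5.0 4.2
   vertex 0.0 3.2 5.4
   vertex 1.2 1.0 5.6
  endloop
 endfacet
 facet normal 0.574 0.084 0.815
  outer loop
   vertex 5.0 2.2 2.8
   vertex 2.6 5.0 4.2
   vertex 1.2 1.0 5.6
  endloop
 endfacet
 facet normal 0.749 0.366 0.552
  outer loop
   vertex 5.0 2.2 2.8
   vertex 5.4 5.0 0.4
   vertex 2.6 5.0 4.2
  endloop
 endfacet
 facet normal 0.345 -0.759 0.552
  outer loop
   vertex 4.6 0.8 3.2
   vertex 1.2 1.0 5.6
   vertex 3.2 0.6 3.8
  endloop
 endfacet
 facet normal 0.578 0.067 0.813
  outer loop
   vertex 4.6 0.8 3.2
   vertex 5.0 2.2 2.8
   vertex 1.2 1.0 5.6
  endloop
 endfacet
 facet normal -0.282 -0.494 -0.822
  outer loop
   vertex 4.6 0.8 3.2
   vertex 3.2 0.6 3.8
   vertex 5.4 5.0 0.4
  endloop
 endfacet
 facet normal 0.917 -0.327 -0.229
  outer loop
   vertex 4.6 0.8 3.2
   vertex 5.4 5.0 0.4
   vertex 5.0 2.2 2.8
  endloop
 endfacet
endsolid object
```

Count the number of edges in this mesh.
15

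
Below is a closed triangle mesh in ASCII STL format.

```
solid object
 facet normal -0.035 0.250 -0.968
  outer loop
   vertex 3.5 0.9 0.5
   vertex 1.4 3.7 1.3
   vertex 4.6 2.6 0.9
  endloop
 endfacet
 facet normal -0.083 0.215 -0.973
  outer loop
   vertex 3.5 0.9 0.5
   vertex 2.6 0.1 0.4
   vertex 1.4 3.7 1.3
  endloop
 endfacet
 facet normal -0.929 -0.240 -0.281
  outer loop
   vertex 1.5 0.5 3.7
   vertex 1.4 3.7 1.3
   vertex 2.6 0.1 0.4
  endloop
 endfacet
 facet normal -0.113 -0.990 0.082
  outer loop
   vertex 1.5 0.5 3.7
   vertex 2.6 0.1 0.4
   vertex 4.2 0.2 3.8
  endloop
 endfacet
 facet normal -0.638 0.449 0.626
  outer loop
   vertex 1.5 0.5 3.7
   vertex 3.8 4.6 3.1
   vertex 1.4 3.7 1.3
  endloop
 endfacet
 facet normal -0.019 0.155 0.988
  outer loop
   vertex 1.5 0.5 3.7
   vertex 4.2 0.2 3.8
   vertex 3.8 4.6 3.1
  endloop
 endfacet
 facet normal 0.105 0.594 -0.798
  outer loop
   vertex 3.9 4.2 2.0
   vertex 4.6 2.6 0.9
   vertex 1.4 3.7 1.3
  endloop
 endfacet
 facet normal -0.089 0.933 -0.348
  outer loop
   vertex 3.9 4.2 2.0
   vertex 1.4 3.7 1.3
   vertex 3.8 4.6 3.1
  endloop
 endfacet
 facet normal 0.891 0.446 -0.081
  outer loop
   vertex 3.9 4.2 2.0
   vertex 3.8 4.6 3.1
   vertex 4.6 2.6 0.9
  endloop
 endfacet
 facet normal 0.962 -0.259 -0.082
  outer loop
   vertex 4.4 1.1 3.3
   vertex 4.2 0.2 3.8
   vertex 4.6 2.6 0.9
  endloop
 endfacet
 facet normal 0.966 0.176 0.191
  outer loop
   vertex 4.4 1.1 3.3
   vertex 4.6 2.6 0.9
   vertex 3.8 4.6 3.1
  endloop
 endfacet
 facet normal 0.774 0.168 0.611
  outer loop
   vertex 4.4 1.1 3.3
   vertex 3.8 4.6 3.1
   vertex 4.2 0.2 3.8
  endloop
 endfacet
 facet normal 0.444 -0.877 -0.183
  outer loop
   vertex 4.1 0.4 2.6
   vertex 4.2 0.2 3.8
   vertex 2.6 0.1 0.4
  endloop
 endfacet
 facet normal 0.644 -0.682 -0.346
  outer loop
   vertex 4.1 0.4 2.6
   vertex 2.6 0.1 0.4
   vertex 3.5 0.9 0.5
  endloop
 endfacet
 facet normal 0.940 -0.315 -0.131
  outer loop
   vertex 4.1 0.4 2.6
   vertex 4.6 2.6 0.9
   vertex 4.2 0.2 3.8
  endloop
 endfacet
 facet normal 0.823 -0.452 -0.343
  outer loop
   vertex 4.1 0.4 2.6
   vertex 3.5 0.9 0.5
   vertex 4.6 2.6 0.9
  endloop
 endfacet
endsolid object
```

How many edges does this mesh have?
24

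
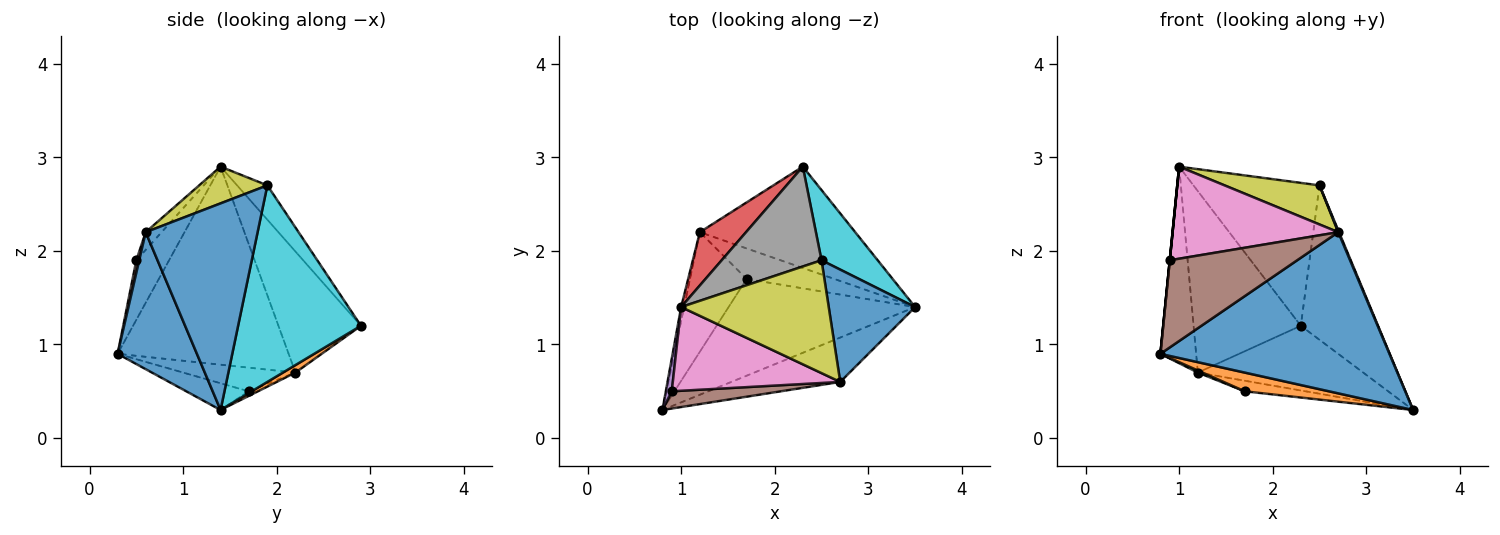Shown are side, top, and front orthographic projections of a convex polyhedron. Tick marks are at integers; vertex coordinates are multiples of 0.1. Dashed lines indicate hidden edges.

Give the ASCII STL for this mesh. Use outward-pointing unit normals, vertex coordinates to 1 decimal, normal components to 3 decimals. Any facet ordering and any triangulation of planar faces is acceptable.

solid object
 facet normal 0.317 -0.915 -0.252
  outer loop
   vertex 2.7 0.6 2.2
   vertex 0.8 0.3 0.9
   vertex 3.5 1.4 0.3
  endloop
 endfacet
 facet normal 0.041 0.538 -0.842
  outer loop
   vertex 1.2 2.2 0.7
   vertex 2.3 2.9 1.2
   vertex 3.5 1.4 0.3
  endloop
 endfacet
 facet normal -0.979 0.205 -0.015
  outer loop
   vertex 1.2 2.2 0.7
   vertex 0.8 0.3 0.9
   vertex 1.0 1.4 2.9
  endloop
 endfacet
 facet normal -0.594 0.772 0.227
  outer loop
   vertex 1.2 2.2 0.7
   vertex 1.0 1.4 2.9
   vertex 2.3 2.9 1.2
  endloop
 endfacet
 facet normal -0.995 0.000 0.100
  outer loop
   vertex 0.9 0.5 1.9
   vertex 1.0 1.4 2.9
   vertex 0.8 0.3 0.9
  endloop
 endfacet
 facet normal 0.022 -0.981 0.194
  outer loop
   vertex 0.9 0.5 1.9
   vertex 0.8 0.3 0.9
   vertex 2.7 0.6 2.2
  endloop
 endfacet
 facet normal -0.071 -0.738 0.671
  outer loop
   vertex 0.9 0.5 1.9
   vertex 2.7 0.6 2.2
   vertex 1.0 1.4 2.9
  endloop
 endfacet
 facet normal -0.193 0.804 0.562
  outer loop
   vertex 2.5 1.9 2.7
   vertex 2.3 2.9 1.2
   vertex 1.0 1.4 2.9
  endloop
 endfacet
 facet normal 0.229 -0.319 0.920
  outer loop
   vertex 2.5 1.9 2.7
   vertex 1.0 1.4 2.9
   vertex 2.7 0.6 2.2
  endloop
 endfacet
 facet normal 0.823 0.517 0.235
  outer loop
   vertex 2.5 1.9 2.7
   vertex 3.5 1.4 0.3
   vertex 2.3 2.9 1.2
  endloop
 endfacet
 facet normal 0.923 -0.006 0.386
  outer loop
   vertex 2.5 1.9 2.7
   vertex 2.7 0.6 2.2
   vertex 3.5 1.4 0.3
  endloop
 endfacet
 facet normal -0.139 -0.188 -0.972
  outer loop
   vertex 1.7 1.7 0.5
   vertex 3.5 1.4 0.3
   vertex 0.8 0.3 0.9
  endloop
 endfacet
 facet normal -0.385 -0.016 -0.923
  outer loop
   vertex 1.7 1.7 0.5
   vertex 0.8 0.3 0.9
   vertex 1.2 2.2 0.7
  endloop
 endfacet
 facet normal -0.050 0.327 -0.944
  outer loop
   vertex 1.7 1.7 0.5
   vertex 1.2 2.2 0.7
   vertex 3.5 1.4 0.3
  endloop
 endfacet
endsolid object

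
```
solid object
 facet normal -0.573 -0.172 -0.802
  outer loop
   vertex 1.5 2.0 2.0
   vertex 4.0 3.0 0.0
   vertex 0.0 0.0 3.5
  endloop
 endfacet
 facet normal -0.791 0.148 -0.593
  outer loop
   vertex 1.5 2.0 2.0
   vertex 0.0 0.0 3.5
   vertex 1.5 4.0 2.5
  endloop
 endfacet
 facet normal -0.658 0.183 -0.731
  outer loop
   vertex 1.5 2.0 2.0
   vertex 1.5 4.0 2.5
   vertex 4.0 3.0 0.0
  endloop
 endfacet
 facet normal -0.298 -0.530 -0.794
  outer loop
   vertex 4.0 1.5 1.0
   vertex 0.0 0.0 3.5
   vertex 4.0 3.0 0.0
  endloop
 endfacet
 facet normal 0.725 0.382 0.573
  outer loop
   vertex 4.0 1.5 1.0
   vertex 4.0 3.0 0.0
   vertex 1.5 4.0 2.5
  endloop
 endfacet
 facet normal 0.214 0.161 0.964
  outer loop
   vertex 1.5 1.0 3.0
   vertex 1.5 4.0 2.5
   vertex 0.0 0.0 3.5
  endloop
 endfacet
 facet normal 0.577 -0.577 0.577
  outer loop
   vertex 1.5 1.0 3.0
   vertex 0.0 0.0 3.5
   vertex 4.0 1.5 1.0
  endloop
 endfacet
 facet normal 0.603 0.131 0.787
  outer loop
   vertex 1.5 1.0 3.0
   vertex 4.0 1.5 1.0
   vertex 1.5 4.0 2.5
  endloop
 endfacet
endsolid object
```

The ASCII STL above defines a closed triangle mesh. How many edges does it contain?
12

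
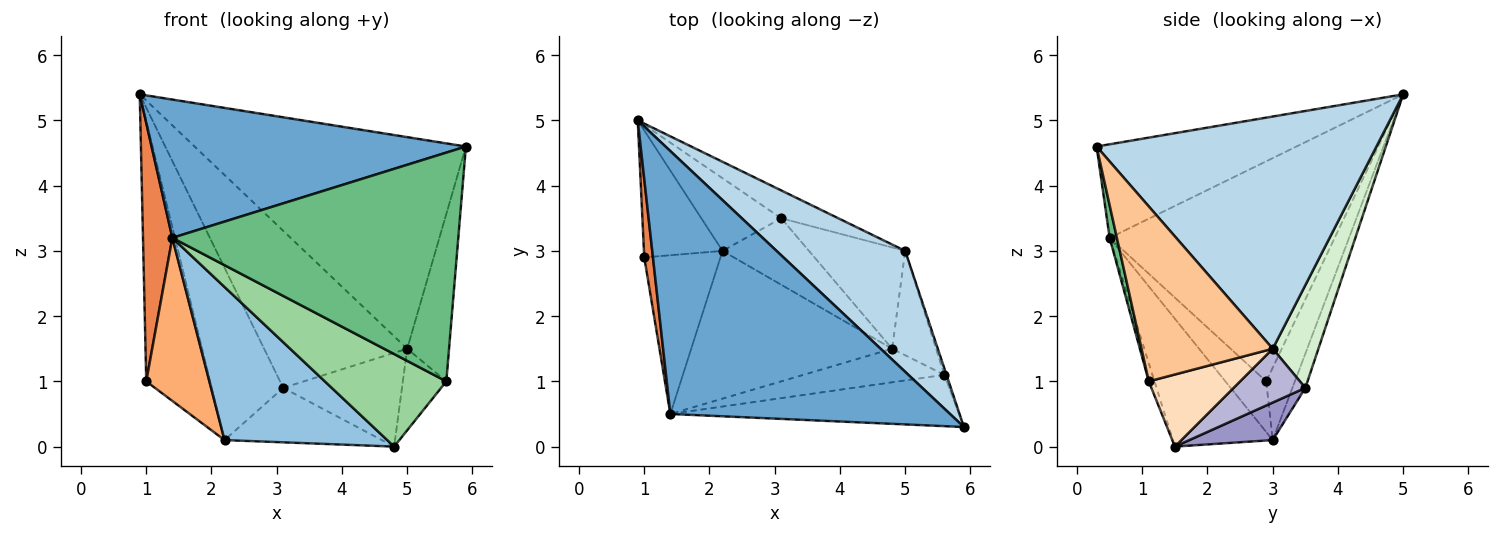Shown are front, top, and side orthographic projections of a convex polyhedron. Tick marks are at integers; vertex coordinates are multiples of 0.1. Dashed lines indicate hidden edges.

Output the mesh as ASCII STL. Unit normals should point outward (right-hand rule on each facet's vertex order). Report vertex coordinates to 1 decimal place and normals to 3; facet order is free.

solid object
 facet normal -0.284 -0.446 0.849
  outer loop
   vertex 1.4 0.5 3.2
   vertex 5.9 0.3 4.6
   vertex 0.9 5.0 5.4
  endloop
 endfacet
 facet normal -0.404 -0.658 -0.635
  outer loop
   vertex 1.4 0.5 3.2
   vertex 2.2 3.0 0.1
   vertex 4.8 1.5 0.0
  endloop
 endfacet
 facet normal 0.667 0.647 0.370
  outer loop
   vertex 5.0 3.0 1.5
   vertex 0.9 5.0 5.4
   vertex 5.9 0.3 4.6
  endloop
 endfacet
 facet normal -0.374 0.834 -0.406
  outer loop
   vertex 1.0 2.9 1.0
   vertex 0.9 5.0 5.4
   vertex 2.2 3.0 0.1
  endloop
 endfacet
 facet normal -0.991 -0.129 0.039
  outer loop
   vertex 1.0 2.9 1.0
   vertex 1.4 0.5 3.2
   vertex 0.9 5.0 5.4
  endloop
 endfacet
 facet normal -0.420 -0.650 -0.633
  outer loop
   vertex 1.0 2.9 1.0
   vertex 2.2 3.0 0.1
   vertex 1.4 0.5 3.2
  endloop
 endfacet
 facet normal 0.953 0.304 -0.012
  outer loop
   vertex 5.6 1.1 1.0
   vertex 5.0 3.0 1.5
   vertex 5.9 0.3 4.6
  endloop
 endfacet
 facet normal 0.791 0.377 -0.482
  outer loop
   vertex 5.6 1.1 1.0
   vertex 4.8 1.5 0.0
   vertex 5.0 3.0 1.5
  endloop
 endfacet
 facet normal 0.025 -0.975 -0.219
  outer loop
   vertex 5.6 1.1 1.0
   vertex 5.9 0.3 4.6
   vertex 1.4 0.5 3.2
  endloop
 endfacet
 facet normal -0.044 -0.939 -0.340
  outer loop
   vertex 5.6 1.1 1.0
   vertex 1.4 0.5 3.2
   vertex 4.8 1.5 0.0
  endloop
 endfacet
 facet normal -0.164 0.909 -0.383
  outer loop
   vertex 3.1 3.5 0.9
   vertex 2.2 3.0 0.1
   vertex 0.9 5.0 5.4
  endloop
 endfacet
 facet normal 0.300 0.939 -0.167
  outer loop
   vertex 3.1 3.5 0.9
   vertex 0.9 5.0 5.4
   vertex 5.0 3.0 1.5
  endloop
 endfacet
 facet normal 0.318 0.601 -0.733
  outer loop
   vertex 3.1 3.5 0.9
   vertex 4.8 1.5 0.0
   vertex 2.2 3.0 0.1
  endloop
 endfacet
 facet normal 0.380 0.628 -0.679
  outer loop
   vertex 3.1 3.5 0.9
   vertex 5.0 3.0 1.5
   vertex 4.8 1.5 0.0
  endloop
 endfacet
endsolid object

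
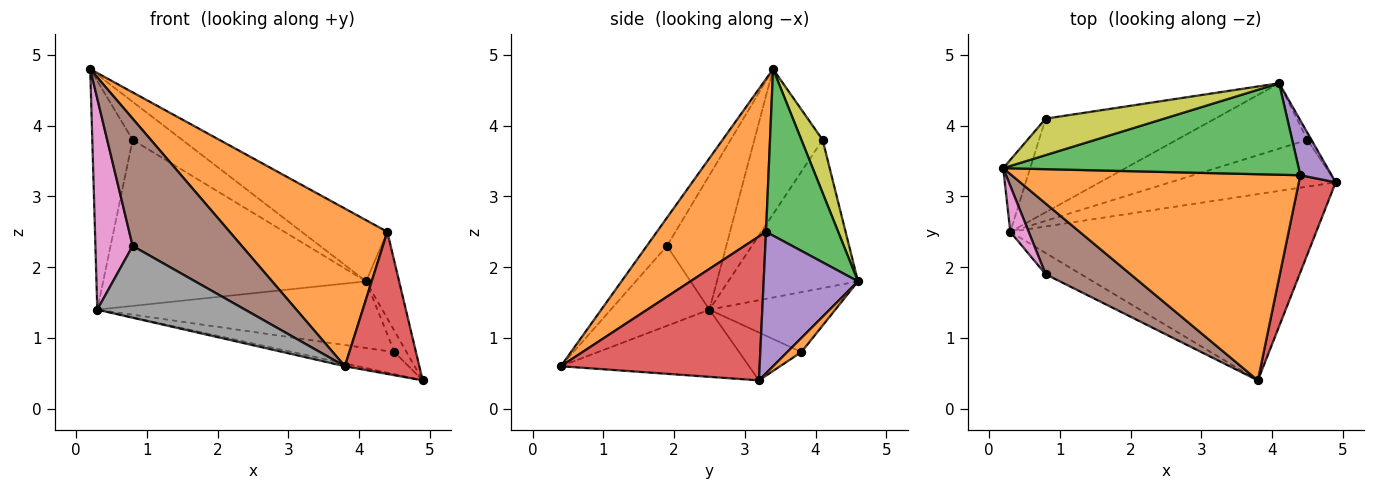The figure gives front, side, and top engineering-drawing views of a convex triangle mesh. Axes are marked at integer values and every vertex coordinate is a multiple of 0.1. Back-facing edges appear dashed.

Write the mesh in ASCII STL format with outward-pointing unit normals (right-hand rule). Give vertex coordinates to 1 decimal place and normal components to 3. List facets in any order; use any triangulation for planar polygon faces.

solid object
 facet normal -0.215 0.015 -0.977
  outer loop
   vertex 0.3 2.5 1.4
   vertex 4.9 3.2 0.4
   vertex 3.8 0.4 0.6
  endloop
 endfacet
 facet normal 0.388 -0.560 0.732
  outer loop
   vertex 4.4 3.3 2.5
   vertex 0.2 3.4 4.8
   vertex 3.8 0.4 0.6
  endloop
 endfacet
 facet normal 0.424 0.503 0.753
  outer loop
   vertex 4.4 3.3 2.5
   vertex 4.1 4.6 1.8
   vertex 0.2 3.4 4.8
  endloop
 endfacet
 facet normal 0.911 -0.341 0.233
  outer loop
   vertex 4.4 3.3 2.5
   vertex 3.8 0.4 0.6
   vertex 4.9 3.2 0.4
  endloop
 endfacet
 facet normal 0.924 0.323 0.205
  outer loop
   vertex 4.4 3.3 2.5
   vertex 4.9 3.2 0.4
   vertex 4.1 4.6 1.8
  endloop
 endfacet
 facet normal -0.160 -0.863 0.479
  outer loop
   vertex 0.8 1.9 2.3
   vertex 3.8 0.4 0.6
   vertex 0.2 3.4 4.8
  endloop
 endfacet
 facet normal -0.841 -0.528 0.115
  outer loop
   vertex 0.8 1.9 2.3
   vertex 0.2 3.4 4.8
   vertex 0.3 2.5 1.4
  endloop
 endfacet
 facet normal -0.539 -0.808 -0.239
  outer loop
   vertex 0.8 1.9 2.3
   vertex 0.3 2.5 1.4
   vertex 3.8 0.4 0.6
  endloop
 endfacet
 facet normal 0.296 0.690 0.661
  outer loop
   vertex 0.8 4.1 3.8
   vertex 0.2 3.4 4.8
   vertex 4.1 4.6 1.8
  endloop
 endfacet
 facet normal -0.850 0.503 -0.158
  outer loop
   vertex 0.8 4.1 3.8
   vertex 0.3 2.5 1.4
   vertex 0.2 3.4 4.8
  endloop
 endfacet
 facet normal -0.395 0.800 -0.451
  outer loop
   vertex 0.8 4.1 3.8
   vertex 4.1 4.6 1.8
   vertex 0.3 2.5 1.4
  endloop
 endfacet
 facet normal 0.742 0.636 -0.212
  outer loop
   vertex 4.5 3.8 0.8
   vertex 4.1 4.6 1.8
   vertex 4.9 3.2 0.4
  endloop
 endfacet
 facet normal -0.253 0.414 -0.874
  outer loop
   vertex 4.5 3.8 0.8
   vertex 4.9 3.2 0.4
   vertex 0.3 2.5 1.4
  endloop
 endfacet
 facet normal -0.306 0.680 -0.666
  outer loop
   vertex 4.5 3.8 0.8
   vertex 0.3 2.5 1.4
   vertex 4.1 4.6 1.8
  endloop
 endfacet
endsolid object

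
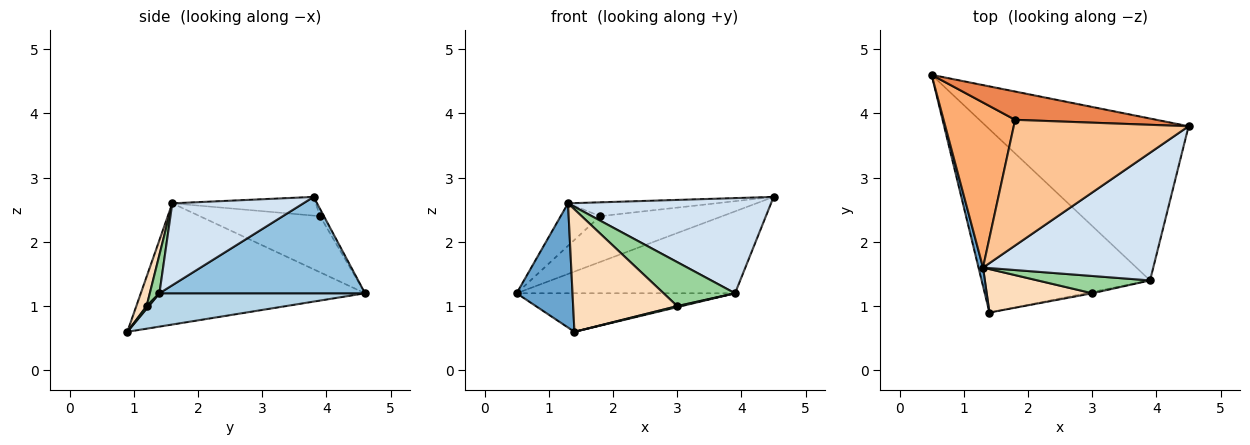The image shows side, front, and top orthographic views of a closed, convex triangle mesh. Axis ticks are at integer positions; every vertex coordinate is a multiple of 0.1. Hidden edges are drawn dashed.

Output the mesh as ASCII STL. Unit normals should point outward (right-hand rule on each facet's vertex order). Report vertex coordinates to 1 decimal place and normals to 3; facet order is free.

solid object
 facet normal -0.970 -0.242 0.036
  outer loop
   vertex 1.3 1.6 2.6
   vertex 0.5 4.6 1.2
   vertex 1.4 0.9 0.6
  endloop
 endfacet
 facet normal 0.391 0.416 -0.821
  outer loop
   vertex 3.9 1.4 1.2
   vertex 0.5 4.6 1.2
   vertex 4.5 3.8 2.7
  endloop
 endfacet
 facet normal 0.190 0.202 -0.961
  outer loop
   vertex 3.9 1.4 1.2
   vertex 1.4 0.9 0.6
   vertex 0.5 4.6 1.2
  endloop
 endfacet
 facet normal 0.360 -0.558 0.748
  outer loop
   vertex 3.9 1.4 1.2
   vertex 4.5 3.8 2.7
   vertex 1.3 1.6 2.6
  endloop
 endfacet
 facet normal -0.027 0.851 0.525
  outer loop
   vertex 1.8 3.9 2.4
   vertex 4.5 3.8 2.7
   vertex 0.5 4.6 1.2
  endloop
 endfacet
 facet normal -0.605 0.199 0.771
  outer loop
   vertex 1.8 3.9 2.4
   vertex 0.5 4.6 1.2
   vertex 1.3 1.6 2.6
  endloop
 endfacet
 facet normal -0.106 0.109 0.988
  outer loop
   vertex 1.8 3.9 2.4
   vertex 1.3 1.6 2.6
   vertex 4.5 3.8 2.7
  endloop
 endfacet
 facet normal 0.093 -0.938 0.333
  outer loop
   vertex 3.0 1.2 1.0
   vertex 1.3 1.6 2.6
   vertex 1.4 0.9 0.6
  endloop
 endfacet
 facet normal 0.298 -0.596 -0.745
  outer loop
   vertex 3.0 1.2 1.0
   vertex 1.4 0.9 0.6
   vertex 3.9 1.4 1.2
  endloop
 endfacet
 facet normal 0.125 -0.923 0.363
  outer loop
   vertex 3.0 1.2 1.0
   vertex 3.9 1.4 1.2
   vertex 1.3 1.6 2.6
  endloop
 endfacet
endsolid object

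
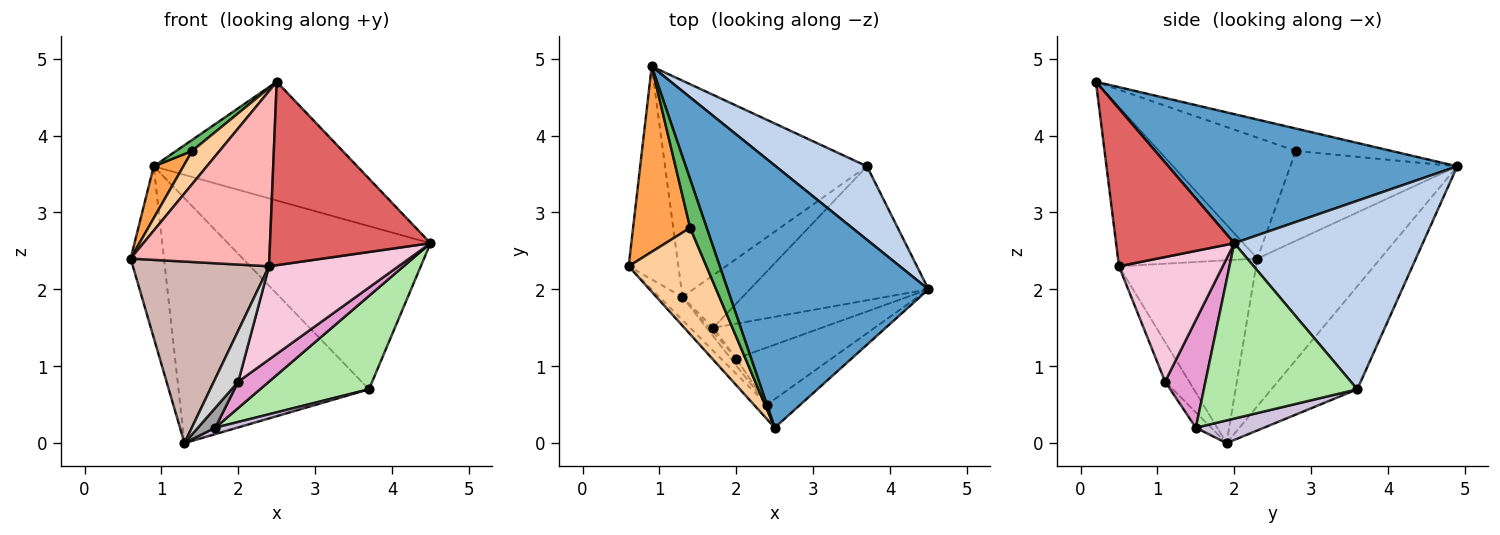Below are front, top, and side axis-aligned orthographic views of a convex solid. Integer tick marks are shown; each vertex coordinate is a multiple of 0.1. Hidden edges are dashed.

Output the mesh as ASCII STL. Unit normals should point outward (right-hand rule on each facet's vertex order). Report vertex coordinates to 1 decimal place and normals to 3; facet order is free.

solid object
 facet normal 0.505 0.356 0.786
  outer loop
   vertex 2.5 0.2 4.7
   vertex 4.5 2.0 2.6
   vertex 0.9 4.9 3.6
  endloop
 endfacet
 facet normal 0.647 0.695 0.313
  outer loop
   vertex 3.7 3.6 0.7
   vertex 0.9 4.9 3.6
   vertex 4.5 2.0 2.6
  endloop
 endfacet
 facet normal -0.835 -0.148 0.530
  outer loop
   vertex 1.4 2.8 3.8
   vertex 0.9 4.9 3.6
   vertex 0.6 2.3 2.4
  endloop
 endfacet
 facet normal -0.829 -0.166 0.533
  outer loop
   vertex 1.4 2.8 3.8
   vertex 0.6 2.3 2.4
   vertex 2.5 0.2 4.7
  endloop
 endfacet
 facet normal -0.798 -0.134 0.588
  outer loop
   vertex 1.4 2.8 3.8
   vertex 2.5 0.2 4.7
   vertex 0.9 4.9 3.6
  endloop
 endfacet
 facet normal 0.627 -0.445 -0.639
  outer loop
   vertex 1.7 1.5 0.2
   vertex 3.7 3.6 0.7
   vertex 4.5 2.0 2.6
  endloop
 endfacet
 facet normal 0.588 -0.799 -0.124
  outer loop
   vertex 2.4 0.5 2.3
   vertex 4.5 2.0 2.6
   vertex 2.5 0.2 4.7
  endloop
 endfacet
 facet normal -0.708 -0.704 -0.059
  outer loop
   vertex 2.4 0.5 2.3
   vertex 2.5 0.2 4.7
   vertex 0.6 2.3 2.4
  endloop
 endfacet
 facet normal -0.320 0.710 -0.627
  outer loop
   vertex 1.3 1.9 0.0
   vertex 0.9 4.9 3.6
   vertex 3.7 3.6 0.7
  endloop
 endfacet
 facet normal 0.351 -0.113 -0.929
  outer loop
   vertex 1.3 1.9 0.0
   vertex 3.7 3.6 0.7
   vertex 1.7 1.5 0.2
  endloop
 endfacet
 facet normal -0.918 0.249 -0.309
  outer loop
   vertex 1.3 1.9 0.0
   vertex 0.6 2.3 2.4
   vertex 0.9 4.9 3.6
  endloop
 endfacet
 facet normal -0.707 -0.702 -0.089
  outer loop
   vertex 1.3 1.9 0.0
   vertex 2.4 0.5 2.3
   vertex 0.6 2.3 2.4
  endloop
 endfacet
 facet normal 0.621 -0.473 -0.626
  outer loop
   vertex 2.0 1.1 0.8
   vertex 1.7 1.5 0.2
   vertex 4.5 2.0 2.6
  endloop
 endfacet
 facet normal 0.564 -0.704 -0.432
  outer loop
   vertex 2.0 1.1 0.8
   vertex 4.5 2.0 2.6
   vertex 2.4 0.5 2.3
  endloop
 endfacet
 facet normal -0.655 -0.737 -0.164
  outer loop
   vertex 2.0 1.1 0.8
   vertex 1.3 1.9 0.0
   vertex 1.7 1.5 0.2
  endloop
 endfacet
 facet normal -0.699 -0.709 -0.097
  outer loop
   vertex 2.0 1.1 0.8
   vertex 2.4 0.5 2.3
   vertex 1.3 1.9 0.0
  endloop
 endfacet
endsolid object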